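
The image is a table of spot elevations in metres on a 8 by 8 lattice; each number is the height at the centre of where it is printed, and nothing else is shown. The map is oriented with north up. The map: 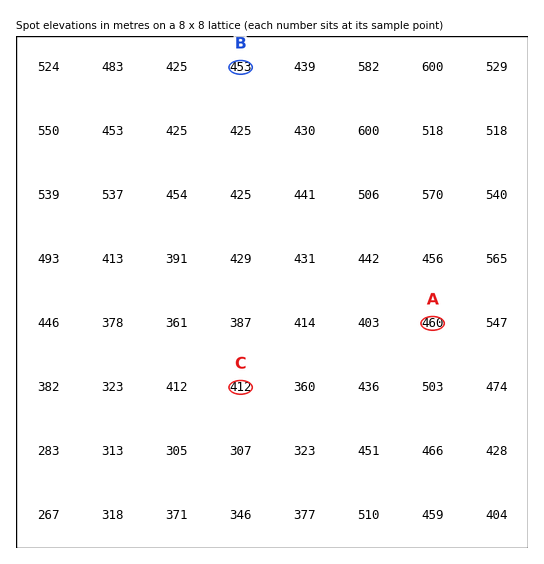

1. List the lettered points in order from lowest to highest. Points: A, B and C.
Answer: C B A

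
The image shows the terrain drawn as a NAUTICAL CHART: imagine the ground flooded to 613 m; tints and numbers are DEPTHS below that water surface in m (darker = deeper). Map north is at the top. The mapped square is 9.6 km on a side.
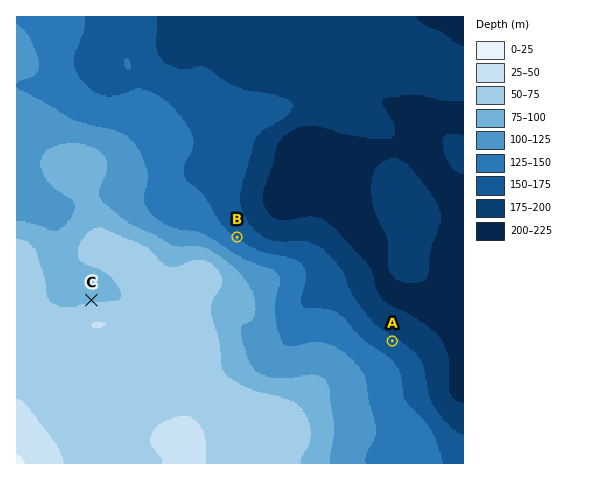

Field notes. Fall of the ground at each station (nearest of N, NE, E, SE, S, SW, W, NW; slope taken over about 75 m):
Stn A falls NE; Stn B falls NE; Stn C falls N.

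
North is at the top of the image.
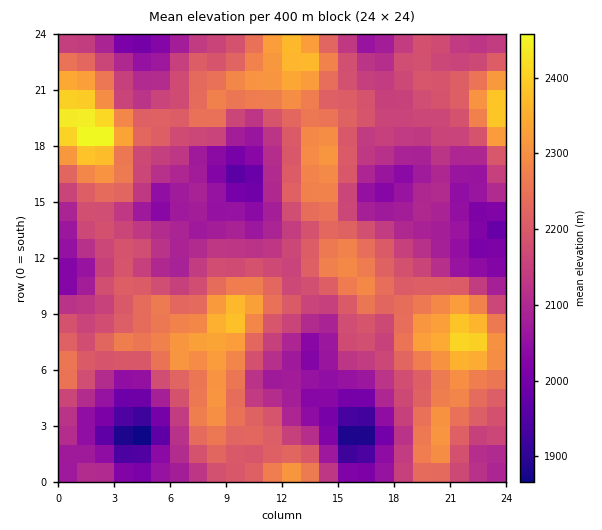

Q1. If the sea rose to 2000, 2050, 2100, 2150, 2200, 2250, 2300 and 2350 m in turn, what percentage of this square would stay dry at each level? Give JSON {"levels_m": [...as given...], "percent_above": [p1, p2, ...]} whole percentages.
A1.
{"levels_m": [2000, 2050, 2100, 2150, 2200, 2250, 2300, 2350], "percent_above": [96, 87, 73, 58, 38, 23, 12, 4]}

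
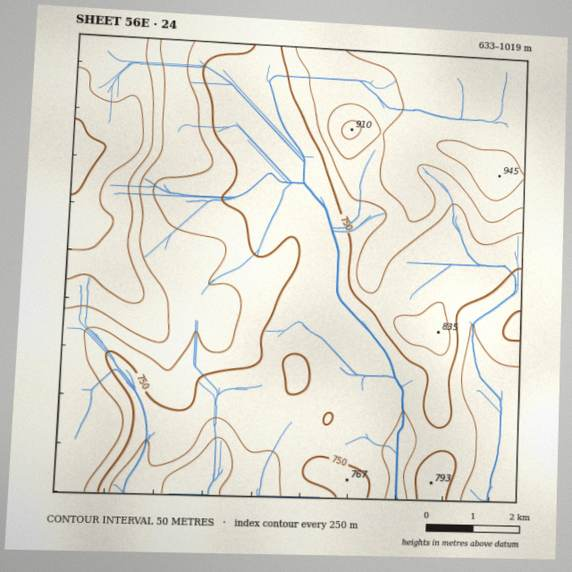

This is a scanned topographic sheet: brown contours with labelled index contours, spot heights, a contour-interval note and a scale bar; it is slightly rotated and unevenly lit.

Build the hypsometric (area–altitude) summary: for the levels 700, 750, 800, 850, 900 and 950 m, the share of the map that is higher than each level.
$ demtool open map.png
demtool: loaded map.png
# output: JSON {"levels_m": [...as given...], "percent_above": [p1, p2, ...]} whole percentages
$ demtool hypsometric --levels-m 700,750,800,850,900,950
{"levels_m": [700, 750, 800, 850, 900, 950], "percent_above": [92, 62, 42, 23, 10, 4]}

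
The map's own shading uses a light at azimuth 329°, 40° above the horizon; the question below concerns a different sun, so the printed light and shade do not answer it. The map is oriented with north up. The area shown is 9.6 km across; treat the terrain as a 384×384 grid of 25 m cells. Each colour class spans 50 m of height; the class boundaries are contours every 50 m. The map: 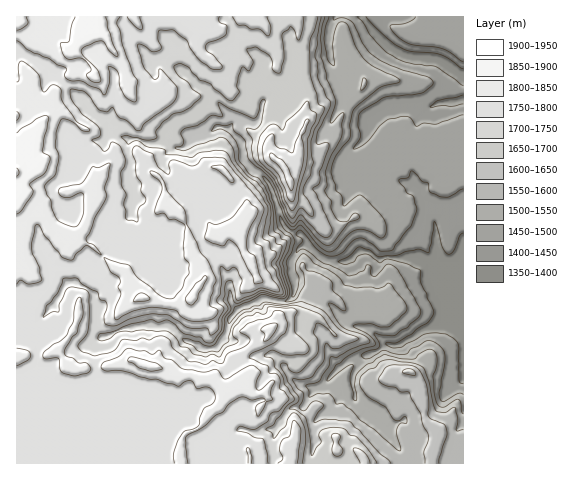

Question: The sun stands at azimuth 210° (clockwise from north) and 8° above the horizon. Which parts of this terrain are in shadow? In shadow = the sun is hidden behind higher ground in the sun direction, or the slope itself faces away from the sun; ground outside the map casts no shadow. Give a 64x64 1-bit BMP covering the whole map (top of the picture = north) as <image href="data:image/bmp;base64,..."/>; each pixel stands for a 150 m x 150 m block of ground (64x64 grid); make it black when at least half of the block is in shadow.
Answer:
<image width="64" height="64" href="data:image/bmp;base64,Qk0+AgAAAAAAAD4AAAAoAAAAQAAAAEAAAAABAAEAAAAAAAACAAATCwAAEwsAAAIAAAAAAAAA////AAAAAAAAAAAAAMA+AAAAAAAAwH4AAAAAAAhC/gAAAAAAaGH8AAAAAAH4Z/wBAAAAAAT//AEAAAAAAP/8GQAAAAAB//wdAAAAAAD38B8AAAAAB//AHwAAAAAH/cA/AAAAAAf9gD8AAAAAD90AfwAAA/z/z2P/AOA//P8P//8B/v/8fgj//+D+//8YGB//4Hj/74DwP/8AC/+GAfPz/wAB/gYB5/D/ACA8B/+P4H8AIAAD/x/APwBgAB///4D/ACAODj//Ae8A4D4GA/+B5gDAfgYH//PwAAD8Dh//8/AAAPgcP//T4BAD8Bw////gAAfAOD///8AAD4Awf/ngAAAYAAB/4AAAAAAAAD/gAAAAAAAAH8AAAAAAAAgfjgAAAAAAAA4eAAAAAAGAPD7gAAAAAwB8f0AAAAADAHz/AMBgAAcA+P8AAACABgH5zgAAAAAMA/neAAAAABzH4U4AAAABH9/jZgAADBs//8dgAAAGG///z3AAAAAf///GcAAAAA4Z/845gABAeAAPzhnAuBD4AAOGPIfzAfAABAJ8A9OD4AAAADwAAQPAABAAPAAAAwAAYAA+AAAGAAPAAD4AAxAI94AAPgf/MBjnAAB+f/5gGewAAH5//AAh4AAAfP/gAAPAAAB8/gAAA4AAAD38AAAHgAAAHfgAAAcgAAAd8QAADiAADB/gAA=="/>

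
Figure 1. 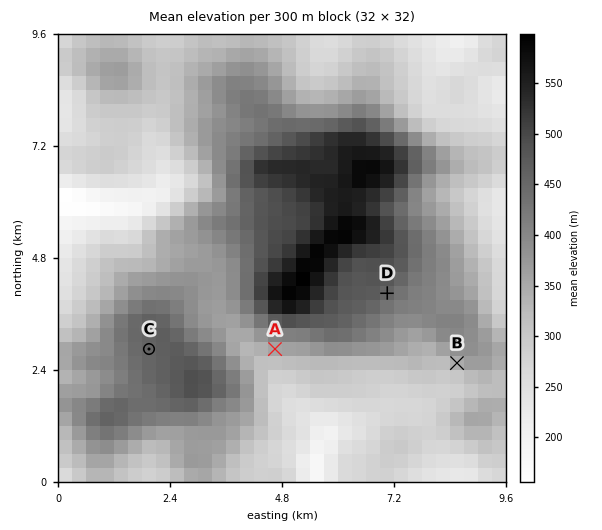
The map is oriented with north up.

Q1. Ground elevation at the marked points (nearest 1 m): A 357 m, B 345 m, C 455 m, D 455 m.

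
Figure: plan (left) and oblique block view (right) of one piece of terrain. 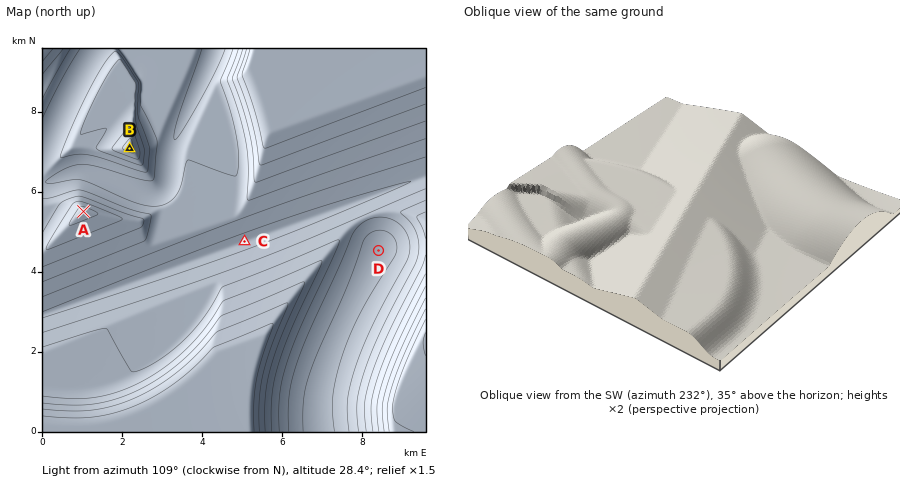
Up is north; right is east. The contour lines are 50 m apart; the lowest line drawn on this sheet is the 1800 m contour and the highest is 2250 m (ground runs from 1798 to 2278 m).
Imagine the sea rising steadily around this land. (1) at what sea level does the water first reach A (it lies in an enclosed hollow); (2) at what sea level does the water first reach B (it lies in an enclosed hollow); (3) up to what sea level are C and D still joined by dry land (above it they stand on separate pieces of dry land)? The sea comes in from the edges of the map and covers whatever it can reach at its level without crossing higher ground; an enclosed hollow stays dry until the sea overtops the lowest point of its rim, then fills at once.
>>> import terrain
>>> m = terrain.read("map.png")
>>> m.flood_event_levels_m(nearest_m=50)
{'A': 2050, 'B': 2150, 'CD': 2200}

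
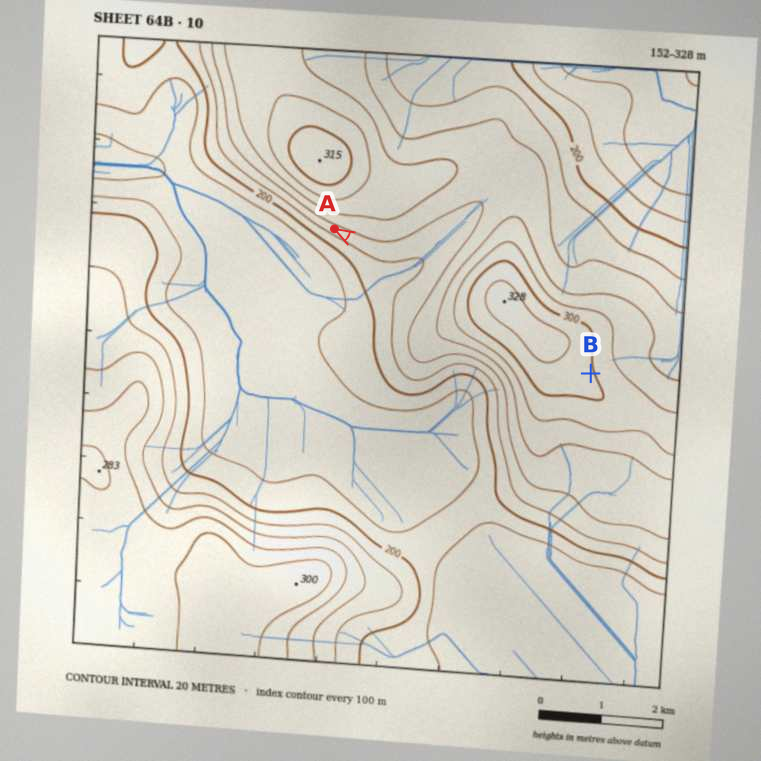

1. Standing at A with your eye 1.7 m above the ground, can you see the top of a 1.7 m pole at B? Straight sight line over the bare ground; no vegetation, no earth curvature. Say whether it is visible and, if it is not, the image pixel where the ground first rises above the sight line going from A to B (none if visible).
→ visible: false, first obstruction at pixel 449 293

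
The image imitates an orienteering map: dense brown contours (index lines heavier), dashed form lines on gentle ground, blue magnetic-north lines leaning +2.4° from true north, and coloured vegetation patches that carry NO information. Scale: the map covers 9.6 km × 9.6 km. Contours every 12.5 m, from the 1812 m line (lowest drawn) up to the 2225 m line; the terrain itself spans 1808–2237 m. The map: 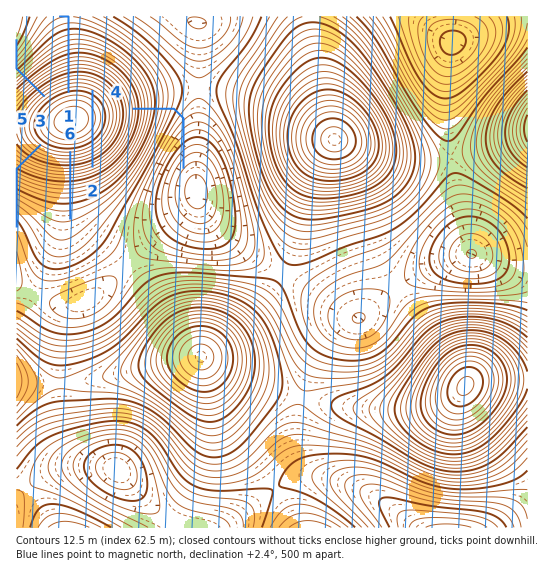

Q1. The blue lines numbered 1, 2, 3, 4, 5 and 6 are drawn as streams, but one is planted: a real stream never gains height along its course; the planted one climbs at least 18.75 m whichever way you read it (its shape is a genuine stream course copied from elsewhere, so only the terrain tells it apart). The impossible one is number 2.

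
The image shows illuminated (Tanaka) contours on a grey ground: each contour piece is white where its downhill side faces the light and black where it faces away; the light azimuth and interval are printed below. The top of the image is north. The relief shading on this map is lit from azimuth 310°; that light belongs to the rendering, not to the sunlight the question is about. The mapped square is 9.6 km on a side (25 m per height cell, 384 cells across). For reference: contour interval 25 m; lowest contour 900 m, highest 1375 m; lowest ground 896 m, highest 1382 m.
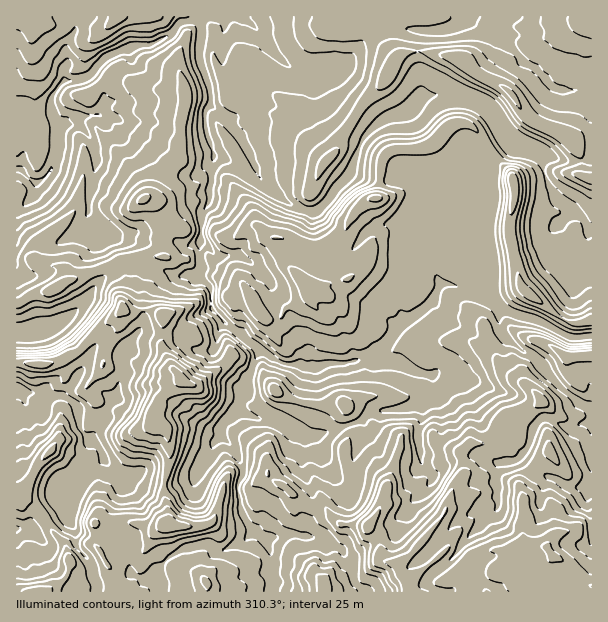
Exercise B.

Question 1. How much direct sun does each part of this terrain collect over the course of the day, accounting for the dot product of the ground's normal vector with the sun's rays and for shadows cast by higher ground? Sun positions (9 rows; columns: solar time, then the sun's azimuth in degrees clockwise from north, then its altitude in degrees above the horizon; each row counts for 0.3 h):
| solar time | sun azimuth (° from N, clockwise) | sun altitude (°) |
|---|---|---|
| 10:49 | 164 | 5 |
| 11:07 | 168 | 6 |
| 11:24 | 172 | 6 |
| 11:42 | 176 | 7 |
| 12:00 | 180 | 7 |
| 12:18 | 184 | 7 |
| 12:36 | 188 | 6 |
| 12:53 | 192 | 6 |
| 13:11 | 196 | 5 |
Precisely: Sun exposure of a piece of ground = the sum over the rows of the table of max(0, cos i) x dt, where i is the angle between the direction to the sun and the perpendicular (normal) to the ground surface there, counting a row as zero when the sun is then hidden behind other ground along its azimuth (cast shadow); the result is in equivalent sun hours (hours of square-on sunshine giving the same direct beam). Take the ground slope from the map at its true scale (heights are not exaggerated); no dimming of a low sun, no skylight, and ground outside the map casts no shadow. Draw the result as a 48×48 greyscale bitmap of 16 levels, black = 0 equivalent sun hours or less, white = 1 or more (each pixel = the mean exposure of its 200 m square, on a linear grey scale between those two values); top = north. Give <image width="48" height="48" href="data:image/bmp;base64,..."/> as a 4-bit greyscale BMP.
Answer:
<image width="48" height="48" href="data:image/bmp;base64,Qk32BAAAAAAAAHYAAAAoAAAAMAAAADAAAAABAAQAAAAAAIAEAAATCwAAEwsAABAAAAAAAAAAAAAAABEREQAiIiIAMzMzAERERABVVVUAZmZmAHd3dwCIiIgAmZmZAKqqqgC7u7sAzMzMAN3d3QDu7u4A////AAAUZUVEREVWQzRENmQyR4pUKGM0ZmZVVAAAVTdUVFVBJEQ0UkESTNcjUUVFVERVQAABUXU1dkIQASI0QgABRXRURgRTRlRlEAABBIJEWZYgIgETIQAUgwAVQ0ATNGYwEQAjACRWau/+uFJEIhBqqSABYzEAAAAWdGVQAmVmQ3ZnpTV4mFiXRUAAFyEAAUAAEqggAAEAAAAAFTiHd3YQAGUAA3QQASAAAFQBEQAAAAAAFld3iDIAADQgADRRAzEQAEVDQgAAAAAABEZ5YRAAACQQACQyIwAAACaGUwAAASAAAUFjABATIQEgABVDIAETIxPLZBA1RFQAABIhAAE0IQJBEQABEASFEQBaYiSsy4hBABMRARJEIQJSREVXYgNREgAEdEis3IZjEDEAASISIRIyUQE0ZDEhExAAA2ITaGRWIBAAFFZAEhESEAABRVEAESEAE2QQJCOblAACV3iKYQAAAAABJXYkRDMQJ5YQAVmcyUNaqGVlVkAAAAAAAChyFSQ0aVVDMWvsdUJ6QAAAEiECEAAAAWIBmtyocXlSI1ZCSIQwAAAAAAARERADVRAHdf/8lUhVEkIAKbYAAAAAAAEjRERWMQAodxACeUNDIAAAAmQARVZDIjZkVmd1EAKIeAAABGR0QwAAAAFXV4d3iFNVZmZDAXpQAAAAAEaYMyABAAfHd4mHZmQ0IiJCFRAAASAAAASKh4MAAGuWeaqHVEZCM0UxEAABBGAAAAAzQhNTGZgyV4V2VVV2NEMQJXlQACe7UQAAAAABJWQiNmZVdlVVZCADjLQAAAAUmCAAAAAAMUETZ0NIl2VUVDREVhAAACIQAlMAAAAAIQA3ggESaGVVVlRERBAAEUQgAAERIhEiIAJnMTVSJVRDREREVBASMwAAAAAAABEBWXiXZVVmI1RERERFZBEjQxEyEAAAE0aEhXdlMQAmUUVERERFYyIzRAADUiNYZmQhABQQAAAVh0RERERENUM0NAAANTaKuFISAAAAAAABebhUREREJ2RERiAAAyISd1M0ARAAACAAKKhlRERENXVEaCAAEyIgAAJEIxAAAVUAAAAkREREVVVIvQMAEzEhABMxIQAAAjdAAAE0REREMiN6p2ZBIiIhADV0EAAAIzWCACRmZURGIAEQAHRTMjQhATQzRCAjRDFFACaJqFVlAAJGY1VDQUMSIkQyVBVUQyEUIAABOHZhACrrVEVEEVEhIjRDYlVEQyETUQAAAogwAqxhAkU3diNFZURkJGVUMzIRVRAAABEBOoEAAmZYqpZEQ0RnSGREQyIhOHMQAAAEqSAAEneTM1d2ZVRDVDREIiIhFalTIAF+0wESM3iGAAVEIjQRZERDIjMhEll1VWzXEBJGZnh3VyExJEMTZEQyJFRDIiWHnNogABRlZnd4mbIAERIkQ0MiZnh3UyJ6qFIQAVdnd3d5iM+EIAFDMjMlZnmqhCABAAAAA1Znd3Z5g1re60A0MiE1VWeHZSAAAAABNVRWZ0REVCOrmKUTAQNlREQyNnVEMQAkQzRVVA=="/>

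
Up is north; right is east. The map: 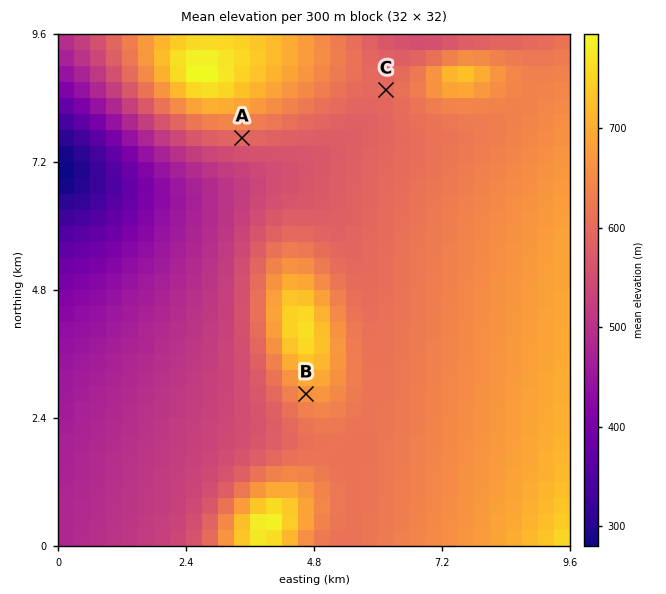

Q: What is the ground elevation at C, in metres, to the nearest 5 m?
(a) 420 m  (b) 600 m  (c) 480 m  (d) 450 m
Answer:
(b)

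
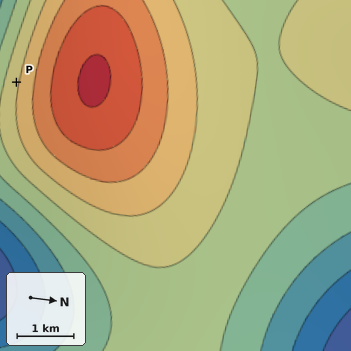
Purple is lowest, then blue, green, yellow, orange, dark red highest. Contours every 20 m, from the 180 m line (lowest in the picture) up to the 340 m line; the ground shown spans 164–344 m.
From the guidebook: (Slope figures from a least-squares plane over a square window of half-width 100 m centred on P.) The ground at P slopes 4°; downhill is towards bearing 184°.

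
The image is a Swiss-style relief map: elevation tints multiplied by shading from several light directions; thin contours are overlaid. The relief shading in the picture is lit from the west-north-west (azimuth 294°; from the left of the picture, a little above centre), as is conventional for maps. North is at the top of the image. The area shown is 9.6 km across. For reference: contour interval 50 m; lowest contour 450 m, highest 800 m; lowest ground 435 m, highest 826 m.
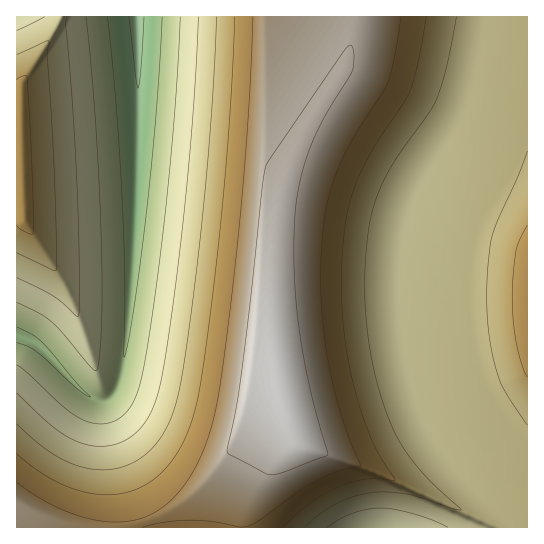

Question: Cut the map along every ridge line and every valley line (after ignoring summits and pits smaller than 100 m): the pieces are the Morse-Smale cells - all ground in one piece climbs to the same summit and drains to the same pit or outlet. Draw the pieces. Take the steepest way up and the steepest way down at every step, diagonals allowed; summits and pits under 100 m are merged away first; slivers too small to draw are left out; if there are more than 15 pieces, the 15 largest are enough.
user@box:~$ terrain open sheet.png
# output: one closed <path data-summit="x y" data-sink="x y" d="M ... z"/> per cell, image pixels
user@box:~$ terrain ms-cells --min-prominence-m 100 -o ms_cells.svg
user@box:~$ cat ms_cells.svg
<path data-summit="281 390" data-sink="373 527" d="M527 16l-171 1-11 50-28 43-21 41-17 55-7 49-1 64 5 51 8 33-23 14-13 12-29 41-26 26-18 12-21 11-25 6-3 3 402-1z"/><path data-summit="281 390" data-sink="137 17" d="M355 16l-218 1-1 193-7 107-6 52-8 24-8 7-12 0-9-5-48-50-11-6-11-4 1 193 108 0 29-9 21-11 26-19 23-26 24-34 13-12 23-14-8-33-5-51 1-64 7-49 17-55 21-41 28-43 8-32z"/><path data-summit="23 178" data-sink="137 17" d="M137 16l-121 1 0 317 22 11 48 50 15 6 6-1 10-13 6-18 6-52 8-144z"/>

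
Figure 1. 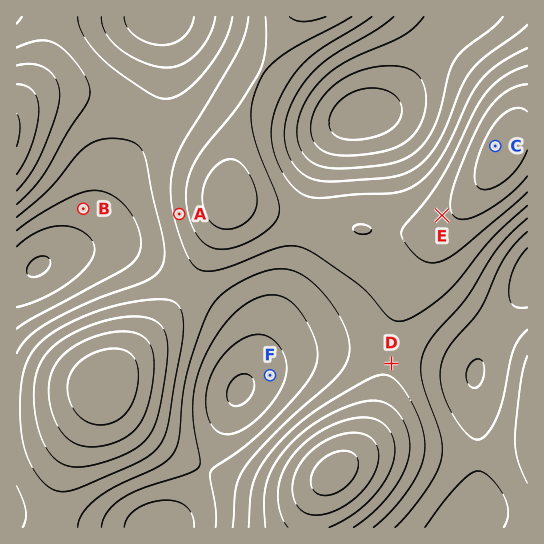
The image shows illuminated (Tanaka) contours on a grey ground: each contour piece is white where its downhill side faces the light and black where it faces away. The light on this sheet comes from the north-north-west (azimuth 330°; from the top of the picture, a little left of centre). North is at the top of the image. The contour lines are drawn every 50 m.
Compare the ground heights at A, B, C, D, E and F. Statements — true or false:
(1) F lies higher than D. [false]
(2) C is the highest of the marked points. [true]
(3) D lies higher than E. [false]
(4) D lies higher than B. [true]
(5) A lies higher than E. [false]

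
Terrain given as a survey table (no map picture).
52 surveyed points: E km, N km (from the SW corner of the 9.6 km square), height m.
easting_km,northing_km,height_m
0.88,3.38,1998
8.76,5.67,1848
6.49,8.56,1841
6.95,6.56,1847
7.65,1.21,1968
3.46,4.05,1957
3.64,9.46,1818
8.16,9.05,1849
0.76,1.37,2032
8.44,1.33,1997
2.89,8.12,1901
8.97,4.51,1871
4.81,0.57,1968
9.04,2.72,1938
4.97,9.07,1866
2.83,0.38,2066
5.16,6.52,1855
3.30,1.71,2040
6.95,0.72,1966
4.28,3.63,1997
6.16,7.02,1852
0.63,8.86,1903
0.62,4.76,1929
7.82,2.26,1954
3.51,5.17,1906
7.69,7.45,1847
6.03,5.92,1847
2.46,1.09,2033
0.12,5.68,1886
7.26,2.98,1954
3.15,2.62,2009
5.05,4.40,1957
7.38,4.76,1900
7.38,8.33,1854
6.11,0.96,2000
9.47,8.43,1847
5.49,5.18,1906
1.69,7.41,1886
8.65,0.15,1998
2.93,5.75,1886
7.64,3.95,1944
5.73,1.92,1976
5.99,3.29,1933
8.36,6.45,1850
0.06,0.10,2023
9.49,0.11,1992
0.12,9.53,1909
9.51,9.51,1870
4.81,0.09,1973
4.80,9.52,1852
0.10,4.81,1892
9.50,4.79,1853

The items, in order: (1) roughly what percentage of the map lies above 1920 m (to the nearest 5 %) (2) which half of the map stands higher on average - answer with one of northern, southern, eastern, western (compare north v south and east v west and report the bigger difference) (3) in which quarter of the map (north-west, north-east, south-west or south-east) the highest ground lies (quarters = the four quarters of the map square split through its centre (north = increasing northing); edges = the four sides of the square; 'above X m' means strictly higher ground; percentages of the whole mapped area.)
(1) Ground above 1920 m makes up about 45 % of the sheet.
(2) Taken as a whole, the southern half is higher than the northern.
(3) Look to the south-west quarter for the highest ground.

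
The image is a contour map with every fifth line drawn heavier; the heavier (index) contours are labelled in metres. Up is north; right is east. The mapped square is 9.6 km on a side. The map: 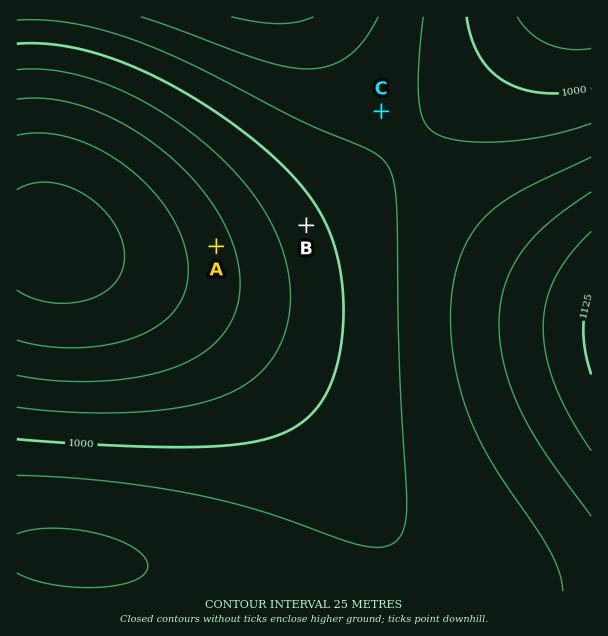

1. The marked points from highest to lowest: C B A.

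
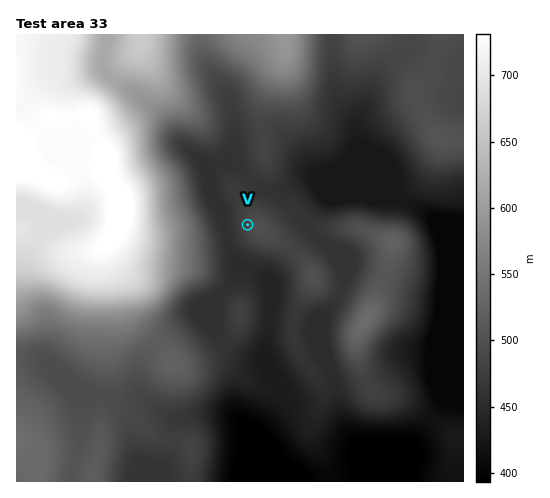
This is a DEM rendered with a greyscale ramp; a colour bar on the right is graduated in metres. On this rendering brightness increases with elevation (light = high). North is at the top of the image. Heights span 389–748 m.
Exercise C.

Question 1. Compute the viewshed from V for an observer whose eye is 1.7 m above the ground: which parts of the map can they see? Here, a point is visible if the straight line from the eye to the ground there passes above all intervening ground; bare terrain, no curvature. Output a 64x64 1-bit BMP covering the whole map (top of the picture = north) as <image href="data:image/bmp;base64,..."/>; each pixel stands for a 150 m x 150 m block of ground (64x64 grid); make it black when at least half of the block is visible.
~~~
<image width="64" height="64" href="data:image/bmp;base64,Qk0+AgAAAAAAAD4AAAAoAAAAQAAAAEAAAAABAAEAAAAAAAACAAATCwAAEwsAAAIAAAAAAAAA////AAAAAAAAAAAgAAAAAAAAAAAAAAAAAAAAAAAAAAAAAAAQAAAAAAAAAHAAAAAAAAAAcAAAAAAAAABwAAAAAAAAACAAAAAAAAAAAAAAAAAAAAAAAAAAAAAAAAAAAAAAAAAAAAAAAAAAAAAAAAAAAAAAAAAQAAAAAAAAAAAAAAAAAAB4AAAAAAAAAPgAAAAAAAAD/AAAAAAAAAP8AAAAAAAAB/wAAAAAAAAP+AAAAAAAAA/4AAAAAAAAA/gAAAAAAAAAOIAAAAAAAAAfwAAAAAAAAB/AAAAAAAAMD8AAAAAAABwHgAAAAAAAPg+AAAAAAAA/PwAAAAAAAH//AAAAAAAAf/4AAAAAAAB//gAAAAAAAH/+AAAAAAAAf/4AAAAAAAB//wAAAAAAAP//wAAAAAAA///AAAAAAAD//4AAAAAAAP//gAAAAAAA//+AAAAAAAB//4AAAAAAAH//gAAAAAAA//iAAAAAAAH/+IAAAAAAA//74AAAAAAD///wAAAAAAP///AAAAAAAf//4AAAAAAB///wAAAAAAH///AAAAAABH///AAAAAAOP///AAAAAAQf//+AAAAAAB///8AAAAAAP///wAAAAAB////AAAAAAf///4AAAAAB////gAAAAAH///8AAAAAAH///gAAAADAP//wAAAAAOAf/+AAAAAA4B//AAAAAA=="/>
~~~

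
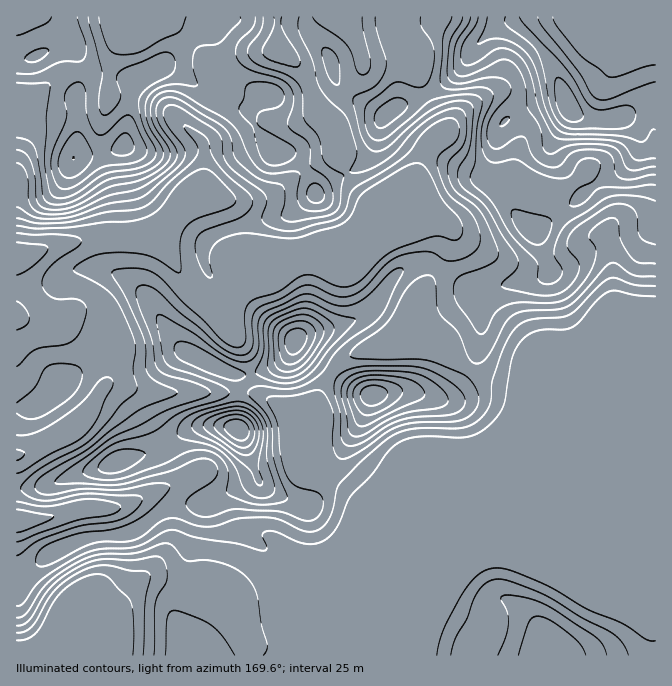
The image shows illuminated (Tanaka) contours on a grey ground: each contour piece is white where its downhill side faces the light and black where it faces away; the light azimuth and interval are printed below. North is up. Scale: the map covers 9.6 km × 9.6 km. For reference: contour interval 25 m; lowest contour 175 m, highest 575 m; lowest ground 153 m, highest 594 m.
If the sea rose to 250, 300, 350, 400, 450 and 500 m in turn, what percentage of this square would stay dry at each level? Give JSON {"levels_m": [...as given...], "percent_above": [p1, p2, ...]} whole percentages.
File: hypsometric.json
{"levels_m": [250, 300, 350, 400, 450, 500], "percent_above": [92, 55, 35, 19, 9, 3]}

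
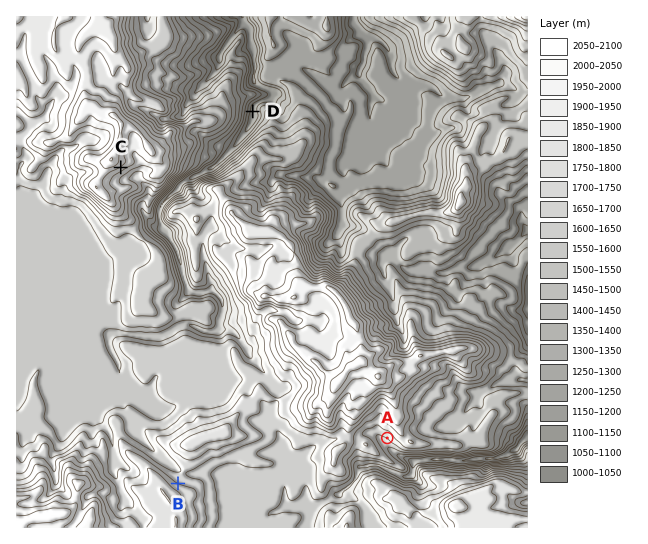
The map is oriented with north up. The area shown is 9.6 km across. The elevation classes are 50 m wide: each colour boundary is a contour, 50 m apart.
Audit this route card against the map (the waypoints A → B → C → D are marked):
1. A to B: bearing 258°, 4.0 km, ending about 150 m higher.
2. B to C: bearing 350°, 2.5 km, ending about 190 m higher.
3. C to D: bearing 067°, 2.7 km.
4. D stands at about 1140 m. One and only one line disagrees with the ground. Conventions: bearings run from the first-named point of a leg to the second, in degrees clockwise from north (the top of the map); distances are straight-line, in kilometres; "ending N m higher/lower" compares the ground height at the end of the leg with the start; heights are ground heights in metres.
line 2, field distance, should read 6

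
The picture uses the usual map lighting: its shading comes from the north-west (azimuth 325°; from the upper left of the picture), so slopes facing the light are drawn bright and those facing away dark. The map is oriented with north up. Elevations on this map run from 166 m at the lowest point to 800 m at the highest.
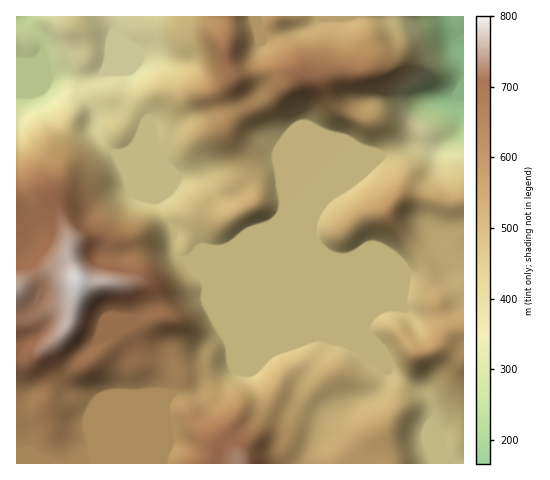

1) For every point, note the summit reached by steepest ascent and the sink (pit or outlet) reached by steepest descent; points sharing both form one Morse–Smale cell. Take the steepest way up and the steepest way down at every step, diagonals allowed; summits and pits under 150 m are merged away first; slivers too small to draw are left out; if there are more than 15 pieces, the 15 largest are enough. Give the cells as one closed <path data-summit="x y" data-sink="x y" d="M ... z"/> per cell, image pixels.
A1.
<path data-summit="78 284" data-sink="24 17" d="M115 16l-99 1 0 190 9 4 8 0 15-5 10 2 12 30-2 18 10 28 63-1 10 8 11 25-35 12 9 19 7 7 22 7 9 8 4 10 2 13 16-3 14-13 22-9-2-25-23-52-1-9 33 33 66 26 4 10 0 11-6 20 6 10 19 18-17 42-2 12 38 1 23-24 12-6 13-23 6-26 15-28 5-4 18-5 9-14-21-69-11-16-28-34 1-6 9-10 3-13-2-14-10-19-83 33-23 22-5 10-7 7-28 11-13 11-15 7-7 2-15 0-7 4-9-8-3-23-14-29-44-45 11-4 8-6 12-27-18-17-3-9 0-18-10-24z"/><path data-summit="307 76" data-sink="24 17" d="M225 16l-110 1 1 33 10 24 0 18 3 9 18 17-12 27-8 6-11 4 44 45 14 29 3 23 9 8 7-4 15 0 22-9 13-11 31-14 7-7 2-7 23-22 82-34-12-25-5-5-34-15-7-10-7-15-7-4-16-2-29 19-19 9-4-2-11-15-7-18-4-21z"/><path data-summit="78 284" data-sink="463 38" d="M56 206l-8 0-15 5-17-3 0 255 146 1 7-23-4-37 8-11 6-2-1-12-2-7-9-10-24-8-7-7-9-19 35-12-7-18-4-7-10-8-63 1-10-28 2-18z"/><path data-summit="307 76" data-sink="463 38" d="M456 16l-229 0 0 43 10 28 8 12 5 5 21-9 29-19 21 4 16 27 34 15 5 5 13 25 34-15 11-8 6-6 9-22 10-10 5-8 0-44-5-4z"/><path data-summit="78 284" data-sink="463 38" d="M463 84l-4 7-10 10-9 22-6 6-11 8-34 15 10 20 2 14-3 13-9 10-1 6 38 48 22 71-9 14-18 5-5 4-15 28-6 26-13 23-12 6-22 24 116-1z"/><path data-summit="239 463" data-sink="24 17" d="M207 282l0 8 23 52 2 25-22 9-14 13-16 3-1 4 6 14 21 24 10 7 25 23 67 0 15-47 5-8-19-18-6-10 6-20-3-19-67-28z"/><path data-summit="239 463" data-sink="463 38" d="M179 392l-6 1-8 11 4 37-6 15 0 7 76 1-5-8-39-33-10-13z"/><path data-summit="78 284" data-sink="463 38" d="M463 16l-6 1 0 9 4 12 3 0z"/>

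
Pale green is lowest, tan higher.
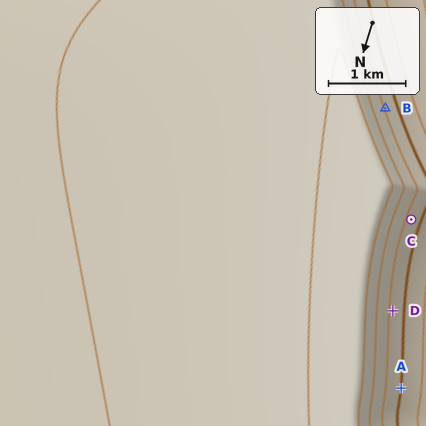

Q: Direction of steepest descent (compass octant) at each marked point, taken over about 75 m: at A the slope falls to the E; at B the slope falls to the NE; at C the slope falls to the E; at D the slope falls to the E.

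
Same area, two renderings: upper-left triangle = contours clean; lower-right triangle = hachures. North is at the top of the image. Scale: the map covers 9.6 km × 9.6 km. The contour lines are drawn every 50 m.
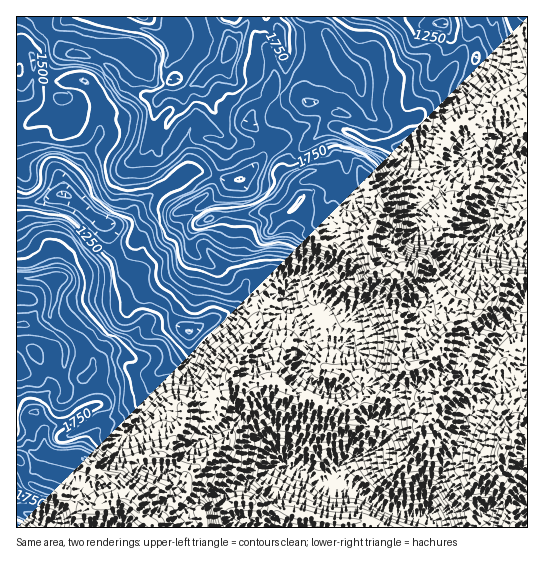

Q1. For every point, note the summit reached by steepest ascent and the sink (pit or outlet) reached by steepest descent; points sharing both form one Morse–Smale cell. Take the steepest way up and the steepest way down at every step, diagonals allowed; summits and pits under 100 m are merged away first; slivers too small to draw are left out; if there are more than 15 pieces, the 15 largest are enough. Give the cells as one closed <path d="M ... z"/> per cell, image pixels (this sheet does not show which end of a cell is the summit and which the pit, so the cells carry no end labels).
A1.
<path d="M273 89l-2 1-2 8-17 16-1 4 0 5 12 12 2 12-6 15-14 15-18 4-24-9-13-1-43 28-22 24-18 0 6 24 10 19 14 7 3 17 26 14 4 7 4-2 17-14 4-10 4-27-8-8 0-16 2-5 5-5 20-9 29 0 22-3 10 5-3 8-21 22 0 8 6 23-5 12 0 5 7 10 0 5-8 12-6 21-17 32 3 4 6 2 30-1 31 17 32 10 16 0 11-10-3-6-7-3-17 0-9-3 7-36-1-10 6 0 6 2 5-14 9-7 9-1 24-11 21-3 11 6 11 10 12-8 9 0 7 6 2 8 6 6 4 1-12 23 0 17 2 2 10-1 12-10 10 13 2 6 12-8 14-5 5-5 0-88-23 1-16 26-12 8-6-12-14-9-30-31-10 0-19 14-9-2-14-6-3-4-5-30 10-15 0-8-17-43-7-7-10-1-10 13-23-1-11 5-4 8-7-10-3-9 11-23 1-15-21-12 0-9 4-12z"/><path d="M275 16l-258 0-1 31 7 0 10 11-1 24 51-2 12 10 9 17-4 26-23 36-12 13-1 12 10 5 20 18 11 6 16 1 4-1 22-24 43-28 13 1 24 9 18-4 14-15 6-15-2-12-12-12 1-9 17-16 2-9 7 4 3-2 4-12 0-26z"/><path d="M527 16l-216 1 2 20 4 10-13 39 1 15-26-6-3 11 1 11 20 10-1 15-9 19-2 8 10 15 4-8 11-5 23 1 10-13 10 1 7 7 11 30 6 10 0 11-10 15 5 30 3 4 14 6 9 2 16-12 12-6 11-19 2-15 6-12-15-16-3 1-8-8-6-3-18 4-16 10-2 4-1-4 23-14 20-6 16-18 12-28 10-9 24-8 21-20 12-5 14 18z"/><path d="M514 91l-12 5-21 20-24 8-12 11-10 26-16 18-20 6-23 14 1 4 2-4 16-10 18-4 6 3 8 8 3-1 13 12 2 4-6 12-2 15-10 19-6 2 6 2 30 31 12 7 8 14 12-8 16-26 23-2 0-167z"/><path d="M233 376l-16 19-10 7 6 16 10 9 14-10 5 0 17 19 10 7 8 14 10 6-13 4-9 6-33 16-7 6 0 4 9 17 20 4 13 8 165-1-1-6-5-6-35-6-36-20-14-4-9-8 17-24 7-16 12-18-1-9-6-13-11 10-16 0-32-10-31-17-30 1z"/><path d="M170 311l-27 13-21 23-15 4-14 11-1 8-9 8 0 11 5 9 1 9-18 13-26 10-1 16 3 6 14 4 18 0 6 3 12 13 16 7 5 0 9-13 7-6 19-5 10 0 4-4 4-9 13-19 1-12 20-9-16-28 0-43-6-2-8-7z"/><path d="M63 193l-24 8-23 1 0 75 2 2 25-2 13 2-5 38 29 26 12 18 3 0 12-10 15-4 21-23 26-12 0-3-7-8-22-11-3-17-14-7-10-19-6-24-13-6-20-18z"/><path d="M413 305l-23 3-24 11-9 1-9 7-5 14-12-2 1 10-7 36 9 3 21 1 7 8 23 0 13-2 20 1 8-5 13 2 1 4-7 16 2 4 15 7 15 1 2-7 12-12 8-13 9-10 0-2-11-16-12 10-10 1-2-2 0-17 12-23-4-1-6-6-2-8-3-3-9-4-16 9-11-10z"/><path d="M269 212l-22 3-29 0-20 9-7 10 0 16 8 8-4 27-4 10-20 18 4 9 4 5 10 4 0 43 17 29 9-6 17-20 9-22 8-12 6-21 8-12 0-5-7-10 0-5 5-12-6-23 0-8 21-22 3-8z"/><path d="M430 391l-4 0-8 5-20-1-13 2-23 0 6 22-12 18-7 16-17 24 9 8 14 4 36 20 18 4 16 0 3-4 5-24 24-35 8-20 0-5-15-1-15-7-2-4 7-19z"/><path d="M23 47l-7 2 0 152 23 0 25-8 1-11 12-13 23-36 4-26-9-17-12-10-50 3 0-25z"/><path d="M206 403l-21 8-2 15-19 28 9 3 11 13 4 21-26 28-10 4 3 5 19 0 19-11 9-1 4 12 60 0-12-8-20-4-6-9-3-12 12-10 28-12 9-6 13-4-10-6-8-14-10-7-17-19-5 0-15 10-9-9z"/><path d="M43 277l-27 1 0 140 10 1 7-7 2 0 10 20 5-5 9-2 12-5 18-13-1-9-5-9 0-11 9-8 1-8-13-19-28-24-1-9 5-31z"/><path d="M49 452l-19 0-9 7-5 0 1 52 30 9 3 8 105-1-31-28 1-9-6-9-22-9-12-13-6-3-18 0z"/><path d="M466 425l-9 25-24 35-5 24-5 5 6 4 4 10 33 0 21-19 22-3-1-12-8-24 0-13 3-7-2-12-6-5-8 2-13-8z"/>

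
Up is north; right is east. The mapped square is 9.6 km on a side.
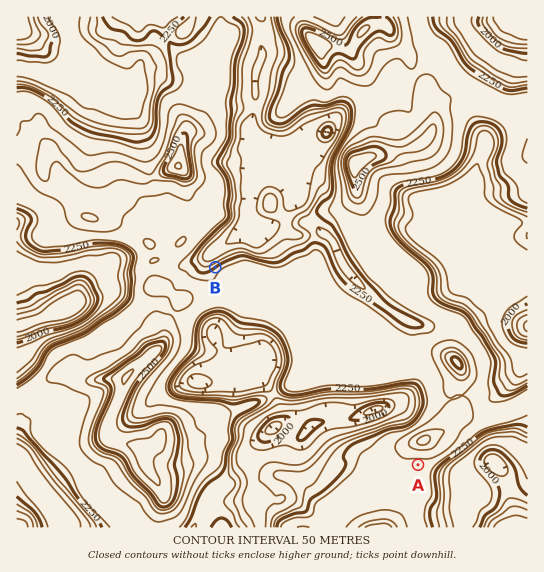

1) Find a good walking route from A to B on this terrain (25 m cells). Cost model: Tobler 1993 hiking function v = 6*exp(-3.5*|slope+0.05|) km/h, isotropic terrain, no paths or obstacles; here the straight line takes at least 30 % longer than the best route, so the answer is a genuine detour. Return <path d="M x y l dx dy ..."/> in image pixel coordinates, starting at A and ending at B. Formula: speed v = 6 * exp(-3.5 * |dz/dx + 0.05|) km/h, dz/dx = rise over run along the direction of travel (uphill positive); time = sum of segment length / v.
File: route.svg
<path d="M418 465l-3-6-8-8-2-5 0-4 1-3 17-17 8-16 0-11-8-16-4-4-53-26-15-15-8-4-17-17-93-47-15 0-3 1"/>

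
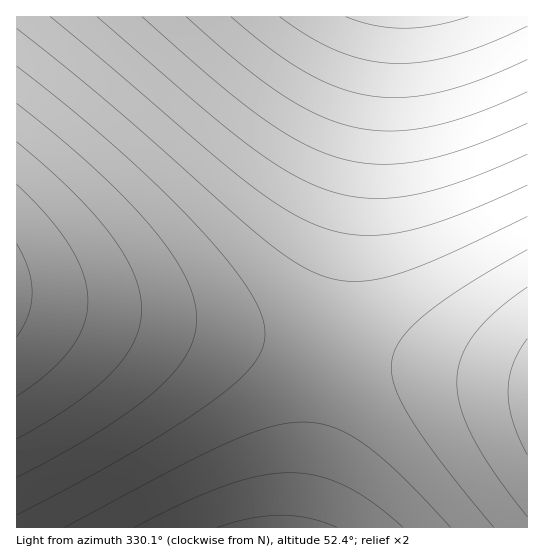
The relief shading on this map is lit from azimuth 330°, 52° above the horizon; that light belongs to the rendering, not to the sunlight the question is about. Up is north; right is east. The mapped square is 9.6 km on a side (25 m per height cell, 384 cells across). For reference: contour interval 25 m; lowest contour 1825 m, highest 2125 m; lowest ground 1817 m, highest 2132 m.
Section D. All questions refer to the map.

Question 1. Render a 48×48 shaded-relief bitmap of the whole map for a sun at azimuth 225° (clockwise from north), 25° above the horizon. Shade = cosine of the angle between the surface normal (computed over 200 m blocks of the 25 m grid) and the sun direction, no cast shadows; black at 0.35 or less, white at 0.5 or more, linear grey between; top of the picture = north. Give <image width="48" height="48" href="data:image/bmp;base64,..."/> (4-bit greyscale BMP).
<image width="48" height="48" href="data:image/bmp;base64,Qk32BAAAAAAAAHYAAAAoAAAAMAAAADAAAAABAAQAAAAAAIAEAAATCwAAEwsAABAAAAAAAAAAAAAAABEREQAiIiIAMzMzAERERABVVVUAZmZmAHd3dwCIiIgAmZmZAKqqqgC7u7sAzMzMAN3d3QDu7u4A////AIiIiIiIiIiImZmZmZmqqqqqq7u7u7u7u4iIiIiIiIiImZmZmZmqqqqqq7u7u7u7u4iIiIiIiIiIiZmZmZmaqqqqqru7u7u7u4iIiIiIiIiIiJmZmZmaqqqqqqu7u7u7u4iIiIiIiIiIiJmZmZmZqqqqqqqru7u7u4iIiIiIiIiIiImZmZmZmqqqqqqqqqqqqoiIiIiIiIiIiIiJmZmZmaqqqqqqqqqqqoiIiIiIiIiIiIiImZmZmZqqqqqqqqqqqoiIiIiIiIiIiIiIiZmZmZmqqqqqqqqqqoiIiIiIiIiIiIiIiImZmZmZqqqqqqqqqoiIiIiIiIiIiIiIiIiJmZmZmZmqqqqqqYiIiIiIiIiIiIiIiIiImZmZmZmZmZmZmYiIiIiIh3d3eIiIiIiIiImZmZmZmZmZmYiIiHd3d3d3d3d3iIiIiIiJmZmZmZmZmYd3d3d3d3d3d3d3d3eIiIiIiIiZmZmZmHd3d3d3d3d3d3d3d3d3iIiIiIiIiIiIiHd3d3d3d3d3d3d3d3d3d3iIiIiIiIiIiHd3d3d3ZmZmZmZmZ3d3d3d3eIiIiIiIiHd3dmZmZmZmZmZmZmZnd3d3d3d3eIiHd2ZmZmZmZmZmZmZmZmZmZnd3d3d3d3d3d2ZmZmZmZmZmZmZmZmZmZmZnd3d3d3d3d2ZmZmZlVVVVVVVVVVZmZmZmZnd3d3d3d2ZmVVVVVVVVVVVVVVVVZmZmZmZnd3d3d1VVVVVVVVVVVVVVVVVVVWZmZmZmZmZmZlVVVVVVVVVVVVVVVVVVVVVmZmZmZmZmZlVVVVVURERERERERFVVVVVVZmZmZmZmZlVVRERERERERERERERVVVVVVWZmZmZmZkREREREREREREREREREVVVVVVZmZmZmZkRERERERERERERERERERVVVVVVmZmZmZkRERERERERERERERERERFVVVVVVZmZmZkREREREREMzMzREREREREVVVVVVVmZmZkREREQzMzMzMzMzRERERERVVVVVVmZmZkREMzMzMzMzMzMzNERERERVVVVVVWZmZkMzMzMzMzMzMzMzM0RERERFVVVVVVZmZjMzMzMzMzMzMzMzMzRERERFVVVVVVZmZjMzMzMzMzMzMzMzMzREREREVVVVVVZmZjMzMzMzMzMzMzMzMzNEREREVVVVVVZmZjMzMzMzMzMzMzMzMzNEREREVVVVVVZmZjMzMzMzMzMzMzMzMzNEREREVVVVVVZmZjMzMzMzMzMzMzMzMzNEREREVVVVVVZmZjMzMzMzMzMzMzMzMzNEREREVVVVVVZmZjMzMzMzMzMzMzMzMzNEREREVVVVVVZmZjMzMzMzMzMzMzMzMzNEREREVVVVVWZmZjMzMzMzMzMzMzMzMzNEREREVVVVVWZmZjMzMzMzMzMzMzMzMzNEREREVVVVVWZmZjMzMzMzMzMzMzMzMzNEREREVVVVVWZmZjMzMzMzMzMzMzMzMzREREREVVVVVWZmZjMzMzMzMzMzMzMzMzREREREVVVVVWZmZg=="/>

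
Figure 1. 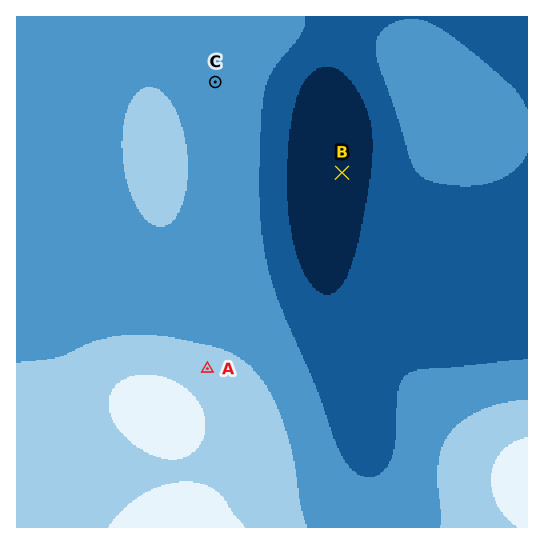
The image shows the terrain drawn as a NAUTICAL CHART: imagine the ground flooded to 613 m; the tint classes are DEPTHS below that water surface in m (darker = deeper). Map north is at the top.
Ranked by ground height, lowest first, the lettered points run B C A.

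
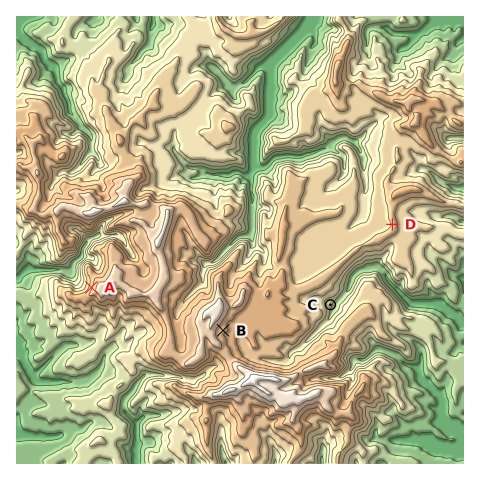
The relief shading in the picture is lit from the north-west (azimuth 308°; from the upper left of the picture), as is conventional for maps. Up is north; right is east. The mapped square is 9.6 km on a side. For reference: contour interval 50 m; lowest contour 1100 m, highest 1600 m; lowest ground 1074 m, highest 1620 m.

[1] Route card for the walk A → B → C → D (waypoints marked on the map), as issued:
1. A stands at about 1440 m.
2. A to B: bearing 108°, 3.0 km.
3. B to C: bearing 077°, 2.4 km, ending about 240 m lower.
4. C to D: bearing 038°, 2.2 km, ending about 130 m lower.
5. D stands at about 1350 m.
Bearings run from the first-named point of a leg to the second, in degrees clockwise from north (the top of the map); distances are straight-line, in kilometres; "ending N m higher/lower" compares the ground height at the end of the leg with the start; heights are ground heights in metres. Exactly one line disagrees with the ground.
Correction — Line 4: it should read "ending about 130 m higher".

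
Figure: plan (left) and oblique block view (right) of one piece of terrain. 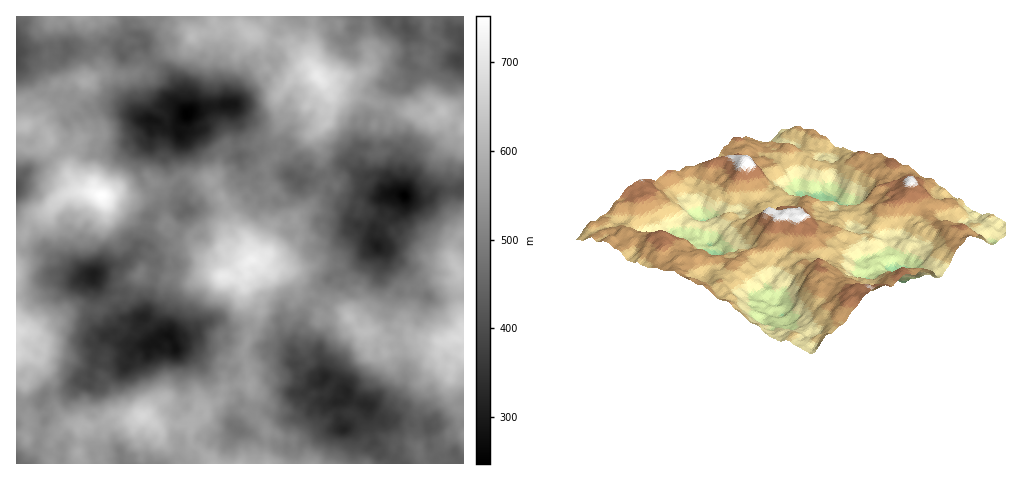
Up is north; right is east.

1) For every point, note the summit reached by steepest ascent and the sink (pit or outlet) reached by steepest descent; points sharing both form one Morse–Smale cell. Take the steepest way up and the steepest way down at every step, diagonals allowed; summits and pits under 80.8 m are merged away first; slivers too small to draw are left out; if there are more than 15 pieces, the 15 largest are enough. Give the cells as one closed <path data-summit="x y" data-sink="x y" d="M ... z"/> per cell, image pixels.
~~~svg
<path data-summit="458 339" data-sink="404 195" d="M463 188l-4 2-20 0-12 9-4 1-12-1-13-6-10 3-4 6-2 14-10 18 4 12-19 18-14 9-10 2-11 13-4 10 24 12 18 21 7 2 3 17 2 3 6 1 14-2 19-12 8 2 8-3 15 3-4 13 6 9 8 4-2 7 0 18 5 12 5 4 4 0z"/><path data-summit="102 195" data-sink="187 115" d="M124 16l-38 1 5 5 1 13 10 17-1 19-16 11-5 12-7 9 9 10 6 12-1 8-9 8 0 4 3 3 15 0-2 42 7 6 38 0 7-4 7-9 15 1 11-7 2-2-4-7 0-11 4-14-2-17 7-10 6 13 11 0 19 19 10 2 7 4-2-4 0-28-4-17-26 2-20 6-10-11 1-12-7-15-20-14-5-12-2-10-3-3-9-1-4-3z"/><path data-summit="318 76" data-sink="187 115" d="M185 16l-60 0-1 3 5 14 12 3 3 3 2 10 5 12 20 14 7 15-1 12 10 11 20-6 25-2 5 17 0 28 2 6 14-2 6-5 20 0 1-10-3-7 4-8 13-17 13-1 15-22 0-3-7-11-4-4-6 1-17 15-4 0-18-15-4-10 0-12-7-10-5 0-9-10-11 0-10 5-4-5-6 7-17 4-8-12z"/><path data-summit="458 339" data-sink="347 391" d="M320 298l-4 4-5 1-6 8-3 14-8 15-2 10 3 15 5 0 19 16 3 0 4-3 10 3 11 10 0 6 3 3 19 6 1 5 11 9 21 0 9 4 15 0 2 4 9-2 18 2 9-4 0-14-9-5-5-12 0-18 2-7-8-4-6-9 4-13-15-3-8 3-8-2-19 12-14 2-6-1-2-3-3-17-7-2-18-21z"/><path data-summit="251 259" data-sink="404 195" d="M336 172l-17 4-6 4-12 2-10 15-6 6-9-3-12 2-1-4-8 2-10-8-19 14 8 22 15 16 3 15 17 11 9-2 8 2 6 7 8 14 11 3 7 4 4-10 11-13 10-2 14-9 19-18-4-9 1-6-20-9-2-2 1-11-8-4-15-15 1-10z"/><path data-summit="102 195" data-sink="347 391" d="M298 364l-2 3 6 9 7 2 9 5-6 2-7 7 1 3 9 6 7 1-6 1-8 10-13 4-10 0-23-9-12 0-9-4-7 7-2 12 5 7 14 4 13 9 10 0 5 3 15 3 26-18 27-2 7 8 2 27 108-1-1-39-8 4-8-2-19 2-2-4-15 0-9-4-21 0-11-9-1-5-19-6-3-3 0-6-11-10-7-3-10 3z"/><path data-summit="102 195" data-sink="94 274" d="M82 191l-18 3-17 17-13 7-10 16-8 1 0 10 8 5 22 3 20 17 10 6 16-1 3 10-2 24 5 1 19-12 4-12 8-6 10-5 10-12 1-3-4-2-14-2 6-11 5-1 9 3 15-3 8-7-7-6-4-7-4 2-23-5-25-14-10-11z"/><path data-summit="143 416" data-sink="404 195" d="M52 393l-6 1-4 6 0 4 4 6 0 7-8 31 21 8 3 3 0 5 150-1-13-15 4-13-6-6-6-3 0-5 12-4 3-3 0-4-14-10-6 0-10 4-14-4-19 16-14 2-6-3-10-1-15 10-8 3-8-3-4 4-15-11-10-15z"/><path data-summit="143 416" data-sink="169 336" d="M154 343l-16 4-6 7-5 12-24 15-6 0-6-5-2 9-11-4-12 9-13 3 0 9 10 15 17 11 2-4 8 3 8-3 15-10 10 1 6 3 14-2 19-16 12 4 12-4 6 0 14 9 14-10 5-14 0-10 3-6-1-2-24-5-17-12-10-2-2-2-13 1z"/><path data-summit="251 259" data-sink="347 391" d="M253 260l-6 3 0 11-6 5 1 5 18 17-1 20-10 11 0 5-5 12 7 36-13-1-5 2 8 13 0 5 3 2 6 2 12 0 23 9 10 0 13-4 8-10 6-1-7-1-9-6 1-5 6-5 5-2-18-9-6-13-2-11 0-7 10-18 3-14 6-8 5-1 2-3-7-5-11-3-8-14-6-7-5-2-12 2z"/><path data-summit="251 259" data-sink="169 336" d="M192 246l-27 3-14 9 3 4 6-2 12 0 4 4-7 5 3 3 0 9-3 7-1 12-11 18 0 5 7 11 5 2 3 3 5 0-5 1 4 8 14 4 13 10 26 6 5-7 10-6 5-23 10-11 1-20-18-17 0-7-20-1-9-15-11-5z"/><path data-summit="318 76" data-sink="459 60" d="M389 16l-76 0-3 47 7 13 11 11 13 7 19 2 18 9 10 0 2-13 6-10 14-6 3-5 0-4-5-5 0-31-2-3-11 0-6-6z"/><path data-summit="318 76" data-sink="404 195" d="M322 81l-11 21-4 4-13 1-5 9-6 4-6 12 3 18 7 3 3 22 10 7 13-2 6-4 17-4 8-7 5 1 3-9 8-10 8 0 10 3 7-4-5-8 1-19 6-6 1-8-10 0-23-10-14-1-13-7z"/><path data-summit="102 195" data-sink="17 56" d="M85 16l-15 0-8 6-10-6-36 1 1 110 11-3 4-13 6-7 4-13 7 0 7-7 11 1 7-5 14 1 13-10 1-19-10-17-1-13z"/><path data-summit="442 111" data-sink="404 195" d="M392 105l-4 0-1 8-6 6-1 19 5 8 5 0 6 7-1 13-5 9 6 15 11 8 16 2 4-1 12-9 20 0 4-2 1-64-4-4-9-2-9-6-9 7-5 0-10-9-14 2z"/>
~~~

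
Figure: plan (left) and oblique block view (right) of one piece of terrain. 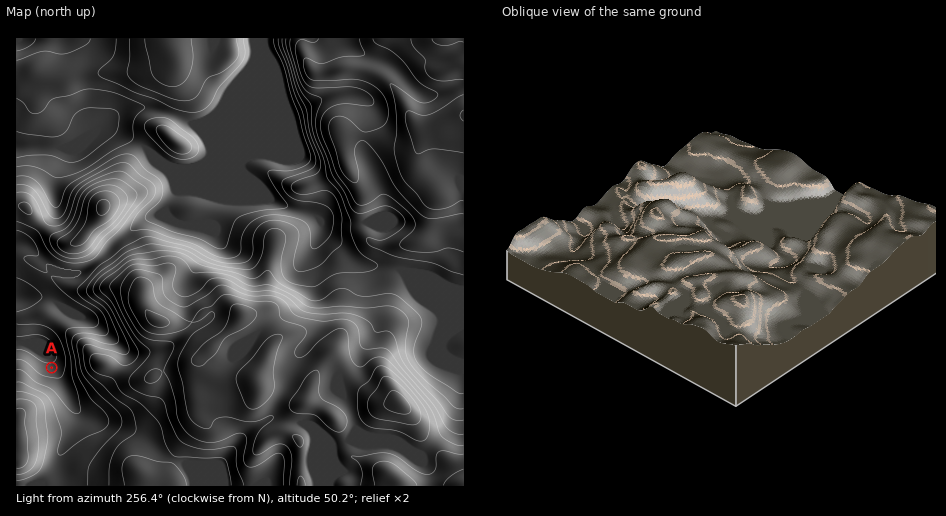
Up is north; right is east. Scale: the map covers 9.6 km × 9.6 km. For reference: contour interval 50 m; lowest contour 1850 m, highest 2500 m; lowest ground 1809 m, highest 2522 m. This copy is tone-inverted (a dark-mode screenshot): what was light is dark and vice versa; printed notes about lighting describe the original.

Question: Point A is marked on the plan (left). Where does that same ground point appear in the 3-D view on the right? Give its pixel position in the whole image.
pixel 580 237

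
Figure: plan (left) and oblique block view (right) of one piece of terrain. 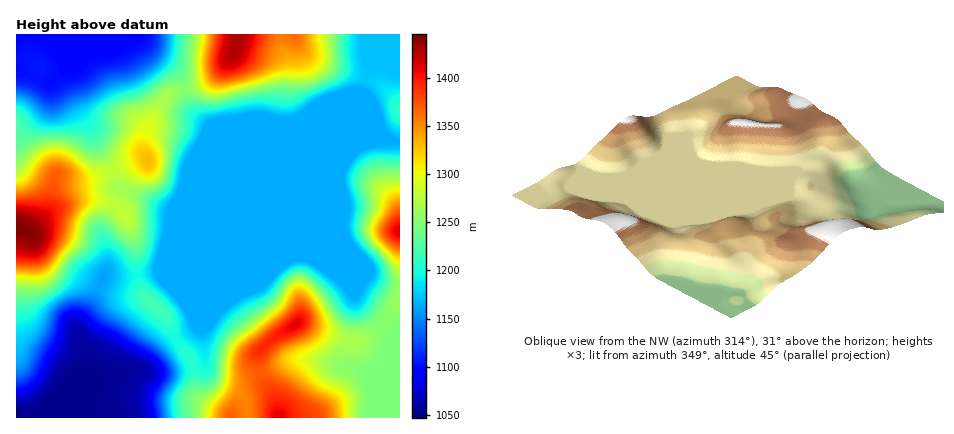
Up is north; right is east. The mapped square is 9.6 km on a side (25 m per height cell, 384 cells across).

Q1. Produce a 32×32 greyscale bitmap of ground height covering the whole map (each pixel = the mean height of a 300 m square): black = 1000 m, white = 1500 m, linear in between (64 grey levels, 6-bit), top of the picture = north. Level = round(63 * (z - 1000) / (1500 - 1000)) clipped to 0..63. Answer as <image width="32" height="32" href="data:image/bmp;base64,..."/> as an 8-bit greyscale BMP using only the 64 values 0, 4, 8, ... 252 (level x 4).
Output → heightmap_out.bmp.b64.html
<image width="32" height="32" href="data:image/bmp;base64,Qk02CAAAAAAAADYEAAAoAAAAIAAAACAAAAABAAgAAAAAAAAEAAATCwAAEwsAAAABAAAAAAAAAAAAAAEBAQACAgIAAwMDAAQEBAAFBQUABgYGAAcHBwAICAgACQkJAAoKCgALCwsADAwMAA0NDQAODg4ADw8PABAQEAAREREAEhISABMTEwAUFBQAFRUVABYWFgAXFxcAGBgYABkZGQAaGhoAGxsbABwcHAAdHR0AHh4eAB8fHwAgICAAISEhACIiIgAjIyMAJCQkACUlJQAmJiYAJycnACgoKAApKSkAKioqACsrKwAsLCwALS0tAC4uLgAvLy8AMDAwADExMQAyMjIAMzMzADQ0NAA1NTUANjY2ADc3NwA4ODgAOTk5ADo6OgA7OzsAPDw8AD09PQA+Pj4APz8/AEBAQABBQUEAQkJCAENDQwBEREQARUVFAEZGRgBHR0cASEhIAElJSQBKSkoAS0tLAExMTABNTU0ATk5OAE9PTwBQUFAAUVFRAFJSUgBTU1MAVFRUAFVVVQBWVlYAV1dXAFhYWABZWVkAWlpaAFtbWwBcXFwAXV1dAF5eXgBfX18AYGBgAGFhYQBiYmIAY2NjAGRkZABlZWUAZmZmAGdnZwBoaGgAaWlpAGpqagBra2sAbGxsAG1tbQBubm4Ab29vAHBwcABxcXEAcnJyAHNzcwB0dHQAdXV1AHZ2dgB3d3cAeHh4AHl5eQB6enoAe3t7AHx8fAB9fX0Afn5+AH9/fwCAgIAAgYGBAIKCggCDg4MAhISEAIWFhQCGhoYAh4eHAIiIiACJiYkAioqKAIuLiwCMjIwAjY2NAI6OjgCPj48AkJCQAJGRkQCSkpIAk5OTAJSUlACVlZUAlpaWAJeXlwCYmJgAmZmZAJqamgCbm5sAnJycAJ2dnQCenp4An5+fAKCgoAChoaEAoqKiAKOjowCkpKQApaWlAKampgCnp6cAqKioAKmpqQCqqqoAq6urAKysrACtra0Arq6uAK+vrwCwsLAAsbGxALKysgCzs7MAtLS0ALW1tQC2trYAt7e3ALi4uAC5ubkAurq6ALu7uwC8vLwAvb29AL6+vgC/v78AwMDAAMHBwQDCwsIAw8PDAMTExADFxcUAxsbGAMfHxwDIyMgAycnJAMrKygDLy8sAzMzMAM3NzQDOzs4Az8/PANDQ0ADR0dEA0tLSANPT0wDU1NQA1dXVANbW1gDX19cA2NjYANnZ2QDa2toA29vbANzc3ADd3d0A3t7eAN/f3wDg4OAA4eHhAOLi4gDj4+MA5OTkAOXl5QDm5uYA5+fnAOjo6ADp6ekA6urqAOvr6wDs7OwA7e3tAO7u7gDv7+8A8PDwAPHx8QDy8vIA8/PzAPT09AD19fUA9vb2APf39wD4+PgA+fn5APr6+gD7+/sA/Pz8AP39/QD+/v4A////ABwcHBwcHBwcHBwkNFBseIigtLS0wMzMxMC8sJiEfHx8JCAcHBwcHBwcICQ0UGx4hJSstLTAyMTAuLCklIR8fHw0KCAcHBwcHBwcJDBEYHR4gJywuLzAvLSonJSMhHx8fEQ4KBwcHBwcHBwgJDhUaGhwlLC4vLiwqJyQiISAfHx8UEAwIBwcHBwcHCAoPFhoZGyQsLy8sKSclIiEgIB8fHxUSDgoIBwcICAoLDxQYGRgaIiswMS4qKCYjIiEhIB8fFhQQDAkICAkLDhEUGBkXFhgeJSswMTAtKiYjIiIhHx8YFhMNCQkLDQ8TFhgaGRYVFhofIyovMzMvKSQhICAgHxkYFQ8LCw4SFBYZGhsYFRUVFxodIiguMi8oIRwbHSAgHBsYFBAQEhQXGRsbGhYVFRUVFhkbISguLCQdGBcaHiAfHx4aFhQUFRcZGxoWFRUVFRUVFRYbIykmHxkVFRgcICQlIx4ZFxUVFhgZFhUVFRUVFRUVFRYdIh8ZFRUVFRofLS0qIxwYFhUWGRkWFRUVFRUVFRUVFRYZFxUVFRUVGiIzMzEpIRwZFxgbGxYVFRUVFRUVFRUVFRUVFRUVFRcgKDY3NC4nIBsZGx4dGBUVFRUVFRUVFRUVFRUVFRUXHygvODc1MSojHRwfIR4ZFRUVFRUVFRUVFRUVFRUVFRskLTM3NjUyLCUgHyIjHxkVFRUVFRUVFRUVFRUVFRUVGiIqMTQzMzIuKSQjIyIfGRUVFRUVFRUVFRUVFRUVFRUZICcsLjAwMC0qJiMiIR8cGBUVFRUVFRUVFRUVFRUVFRogJSgoLC4uLCkmIyIiIyIdFhUVFRUVFRUVFRUVFRUWHCAjJCQoLS4sKCUjIyUnJyAXFRUVFRUVFRUVFRUVFRYaHh8gISUpKygkISIjJikoIRkVFRUVFRUVFRUVFRUVFRcaGxseISMkIh8eHyMmKCchGxYVFRUVFRUVFRUVFRUVFRUWFhwcHR0dGxsdISQmJSEdGRUVFRUVFRUVFRUVFRUVFRUVGxkXFxgZGhwgIyQkIh4aFhUVFRUVFRUVFRUVFRUVFRgaFhMTFRcZHB8iIyMhHhsZGBcWFhUWFxYVFRUVFRUWGRUSDxASExUYGx0fISEfHh8gHhwaGhobGhcVFRUVFRYZEA4NDQ4PERQWFxodICAgJCgoJSIgHx8fHRoXFhUWFxcNDQ0NDQ0OEBESFBgcHiAnLjAvLCkmJSUkIR0ZFxYWFg0NDQ0MDQ0NDg8QExccICgwNDQxLisqKSglIBoXFhYWDQ0NDAwMDAwNDQ4QFBsgJzA1NjMvLCssKiYgGhYWFhYMDQwMDAwMDAwMDQ4TGh8mLjQ2NDAtLS0qJSAaFhYWFg="/>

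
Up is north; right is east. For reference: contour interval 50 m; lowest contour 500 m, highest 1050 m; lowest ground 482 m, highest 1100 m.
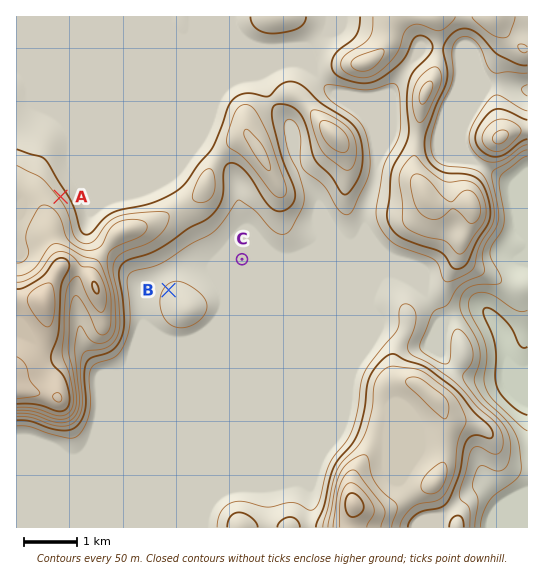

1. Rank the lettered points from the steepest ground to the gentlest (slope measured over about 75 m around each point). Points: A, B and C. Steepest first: A B C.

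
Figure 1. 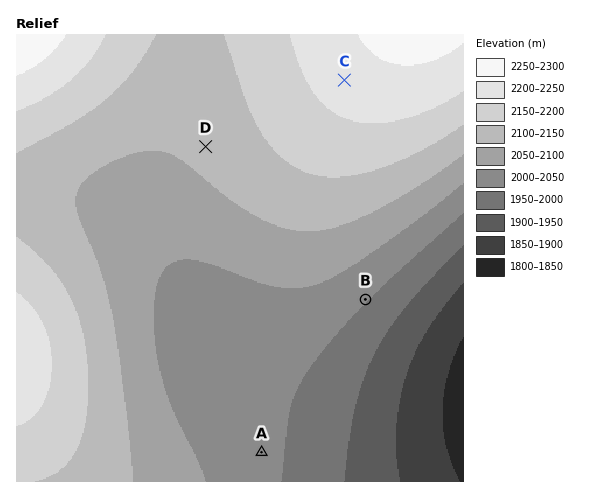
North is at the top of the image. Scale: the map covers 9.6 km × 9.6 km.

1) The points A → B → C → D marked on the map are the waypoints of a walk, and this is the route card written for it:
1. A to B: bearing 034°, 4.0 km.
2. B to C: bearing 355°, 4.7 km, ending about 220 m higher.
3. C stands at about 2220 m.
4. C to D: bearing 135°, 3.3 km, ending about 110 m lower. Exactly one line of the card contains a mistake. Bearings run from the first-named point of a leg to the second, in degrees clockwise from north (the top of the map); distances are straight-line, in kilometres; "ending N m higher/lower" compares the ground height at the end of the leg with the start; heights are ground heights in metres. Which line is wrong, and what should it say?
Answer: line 4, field bearing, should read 244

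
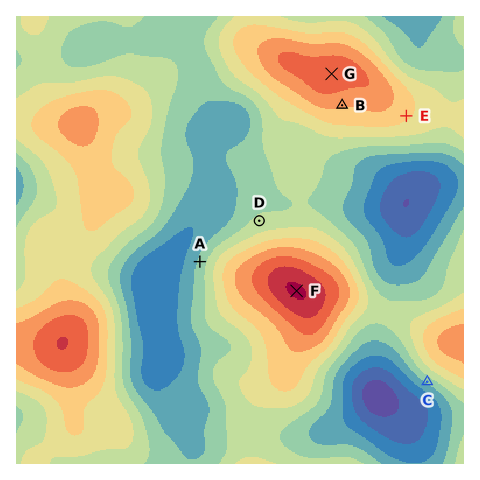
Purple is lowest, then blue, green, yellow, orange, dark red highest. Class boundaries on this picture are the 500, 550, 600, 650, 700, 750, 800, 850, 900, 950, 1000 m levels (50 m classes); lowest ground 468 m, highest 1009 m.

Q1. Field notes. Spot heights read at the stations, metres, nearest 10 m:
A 660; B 860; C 660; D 710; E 810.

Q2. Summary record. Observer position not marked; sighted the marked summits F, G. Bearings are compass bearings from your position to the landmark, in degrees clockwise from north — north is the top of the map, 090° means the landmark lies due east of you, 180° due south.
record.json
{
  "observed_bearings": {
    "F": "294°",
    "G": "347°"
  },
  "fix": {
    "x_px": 391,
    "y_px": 333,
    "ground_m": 690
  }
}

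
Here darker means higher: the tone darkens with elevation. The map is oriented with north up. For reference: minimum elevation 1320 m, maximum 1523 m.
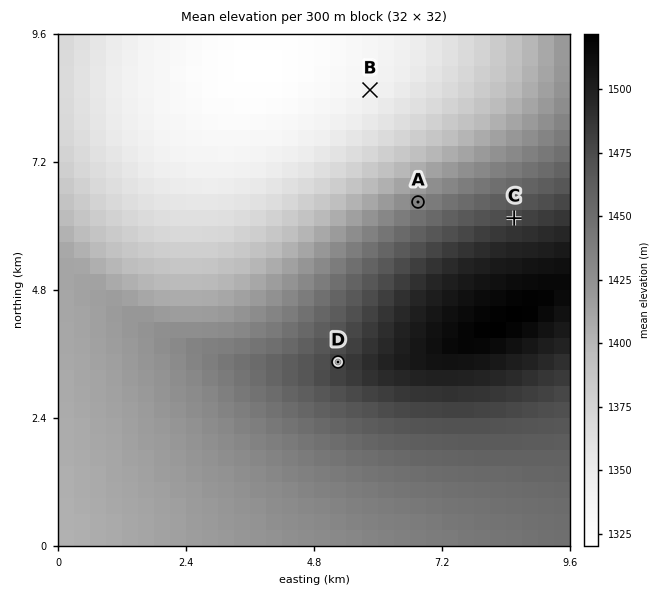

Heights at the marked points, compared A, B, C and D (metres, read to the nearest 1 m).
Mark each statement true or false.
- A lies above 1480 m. false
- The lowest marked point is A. false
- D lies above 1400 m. true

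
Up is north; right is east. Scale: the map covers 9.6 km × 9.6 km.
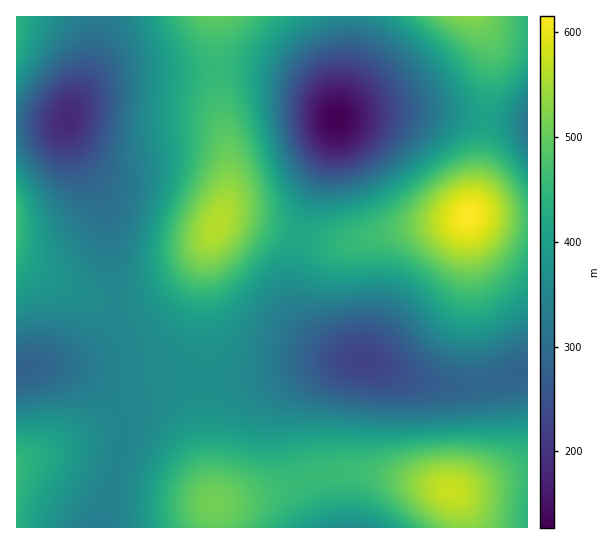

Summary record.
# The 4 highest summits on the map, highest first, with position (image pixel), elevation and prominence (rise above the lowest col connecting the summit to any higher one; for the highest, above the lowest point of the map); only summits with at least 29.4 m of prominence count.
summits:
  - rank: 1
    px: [469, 215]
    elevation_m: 615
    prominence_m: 488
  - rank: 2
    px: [451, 490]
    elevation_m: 576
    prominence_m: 209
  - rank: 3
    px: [218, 225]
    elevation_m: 563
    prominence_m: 145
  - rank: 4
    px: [214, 503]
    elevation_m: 513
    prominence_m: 56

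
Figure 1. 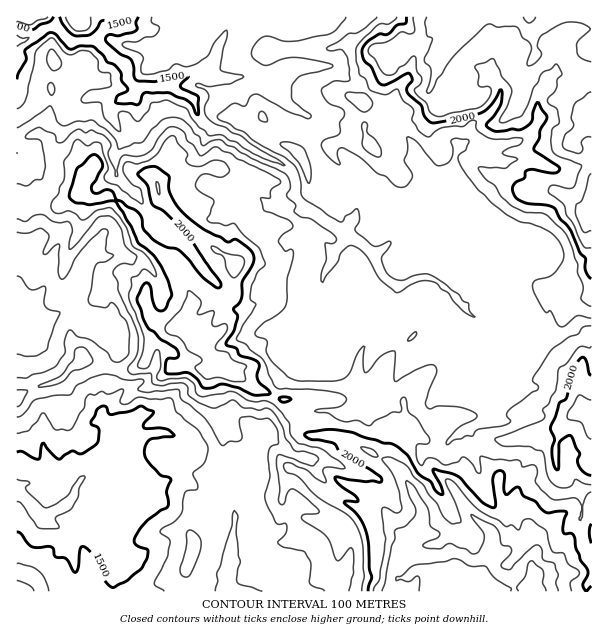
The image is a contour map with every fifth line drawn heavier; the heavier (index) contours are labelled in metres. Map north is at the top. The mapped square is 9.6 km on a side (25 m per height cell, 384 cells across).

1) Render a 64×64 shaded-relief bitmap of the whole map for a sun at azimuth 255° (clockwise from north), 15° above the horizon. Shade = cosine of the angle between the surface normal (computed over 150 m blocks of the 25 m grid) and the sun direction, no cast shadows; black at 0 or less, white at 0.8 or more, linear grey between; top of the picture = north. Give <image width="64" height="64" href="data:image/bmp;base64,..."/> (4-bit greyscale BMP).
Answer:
<image width="64" height="64" href="data:image/bmp;base64,Qk12CAAAAAAAAHYAAAAoAAAAQAAAAEAAAAABAAQAAAAAAAAIAAATCwAAEwsAABAAAAAAAAAAAAAAABEREQAiIiIAMzMzAERERABVVVUAZmZmAHd3dwCIiIgAmZmZAKqqqgC7u7sAzMzMAN3d3QDu7u4A////AHdRE1ZBNWd4iIUhFXd3dmiIeKzuymZ2VVVmUQV0AAAAdiEiRzE1Z4mYcxElh3h0V4l2i97thVZVVWUQF5UAAABDESJXIDVniZlzESV3eGRXiIZr7u2FVVVUMgA4pQAAACIRMmcQNWeJqoQRJHd3ZVeJl2ru3HVUREAEMSeBAAAAETISdQJGeImqlhAUd3h2ZniXWu3MczNEMCdzAmMAAAEAIxR0I1eIeKqmECRoiHZmeKha7L2UM0QhSYACZAAQBQAjNnQ0VomYiYQBJGdmaIiJllvrvJZCEBN7cANUAAA4ABR3VEVVeId3cxNEVmeZmYdljdq5Z1EAJ7gABVIQAEkRNnZVVVVndmiFNERWeriIZnnNqaVZgQBccAFVQQIQOAN2RnZVVVZmeqZERGaLx0aKvLh5dHuQALoABmUgAjE2WIVEZ2VFVWeblkVEV5u2SMynaJdFvDAGwgBYUxABRFeHZlNWZEVWaJl2dkRXirl7yEiXUznZAAxwAoczAAV0V2d3YzVkVmZ4iZmGRFaKzKpimTJFjMIAiQAEphMgW3N6iGZjNEVmZ5qYdndURnrukQWDR5m8cANgAhaUATF7RLyIVWRERlV5qoU0eGRWe9kASZq7qZUABBBENkIiJLs2qYdGdFQ0VWm5UiWKhFVqlFibzLqEEAACI2RDFGZoyjaZdDd1ZRE1aJYyWKumUzeL7JmalRACECMCVUWKhmeYV6pTOIVCADVnZWeavKYgNr/7hmQgAUUzIRIkZ3ZnZXh3uzJIhRASRWiGeJq8kxJX38ZEMREkZTMARSJERGd2ioeaETd0EARlV4mImrpiNnjddVQyNERVQwBVQyI2d2ebunQAJ3UgBZhEeJu8uVSJeMtUVVQzRFZiAkQzM0d3d4u6cgA1ZiAlimV3e+2mVauIljNEMhIzV3ICNERDVmZmmqpzNFRDEkZnq4do38ZHq2AAEhERI1U0ZCI1VTNGZmaKu3I1ZlIjNXh53XWe6HlyAAABIjRUVkJFQzREM0VmZou7cUVWd0NFabl86Hu4dRAAABNERXZWUjVUMzNENWZ3iqpxRFealRAmvVfIiZlQAAABREVWd1VTNFVDNEQ1ZmaJinJEV5uiABW9lpq7lRAAAARVRFV3VFRERVQ0Q0VmVXh4Y0VYq2AAJ77Iq9tQAAAAI0REVWdkVVRERERERmVWd3dVRWepMBJYz+y6pzEAABMzNFVlVmZFVUM0RERFVndlZnhWZ5cRRXnv67lUITAAEzREVWZVVmVFUzREM0VodmZUZnZmdTZ2e/+2eFMyIAADMzNFZmVEVlRUMzI1Vnh3aHRXdmZleoZ9/4JphBMgABMhI0RWdkNGZEQyI2ZWd2d4hnlmeHR6lo78QGqlAVUAFCACM1ZmUyRmQzE1ZmZ2d2eHiWZohFmnnNswi5ICWAAEMAIzVmZTIVdSE2ZVZ2Z3Vmebd1iUObmLuSPMUBOJEAIxEiNmZkEEZVRXZlRmZ3ZVaL2IZ6QXqZlmStkQN7ogASESI1dlQElkRnZVVFZnZVZ63ohmpgWHhli+swJquTAAASIyNnUheFVVVVVURmZVVovveHaYAVd4vexRJZt0IAABIjImdAOHZVVVVURGZlVmne1nh4pAOJz+kyNJtwAQAAIyIiRDV2Z2ZVVERFZmZWe//mZ4ioAWnfwxNZpQAQACMzIkMDiXRnZmVERFZmZmed/9ZFmJowOv+BJZowASADRTIRAEeYVWZmZDRFZmZneb7/xUaoilA7/RBakwATQyNDEAAohWhlZmZTNFZmeJiK3v22Z7l4c0rEBKkwEyI0MRIQBqlUV2VmZkNFZmebuXi+2pVViqhmVRA8wwAzISRCMwBrhVRGZmZlQ1Zmeby5iKuYlERquUNAAK6gAiIzM0VBALtEVUVnd1Q0VmebzKh4hVi0VYq6UAA7zWACE1VEZSEAujVlRHiGMzVVerqodnYya8VWistxAK2XECITVUMxAAToNWU1iYUSRlWbp1V3UjabtVeauYQAhzQyMRRjAAAAXtRGZEioQRN3VqlDV3ZGmqqHeZiYYQBDNoYwAVIAAFvcYlZVi6QRFZlDZVd3d5vLlhd5dYgxAARYuSAAQAAc25UjZlerUTEHphJXd3eJq8uDJmYyZSIABmipEAAACN2WQyR2aJghMVqCJWi6dmisynQ3dABEIABXSJcgACndqFQzI2aJlhE2m4RGacuFU3upmHd2ECMwAYM3dSAD3KhmUhEkeJmWImibyVQ0nLdACLy5hndBI0ICUUh0IArIdGcwA2eImrYSZ678VEQkq1AJy6h3eHMiMwATiVIATLhkZhBHmYmqlBNpzulURSBbgAm4h3mZgyMzMxFWMiarhkVkI3iYiJdEZ2vupDVDMCuyBZh2a6pzNFVBAHdVi6U1ZmVGd3dmVHvJRr22JEIQbKQCiXZrqYU0QyAG2ERFZnd3d3ZmZVVZzN1hfcciMgSrhAFoh3u7pRMwAAvZZFZDepd4dUVmZpzt7VFrtzEjNph2MkiXfcyQAiAAq7hlVlM4l4h0RWeHjO/qUzm4MSVUZ3hhJ5h8qWACMCzIZlVVUyaIiGRFZ3dpzbZVRYlTE1VGeGI3h3eaUAdVqVRWZlVUJHh3UzRVVXiJdWZHh3UyRVWJU0V3aFM13EAFZpmHZVRDZ3ZUREVFd2eGZmunZlMkZplDRFZ4YgjpIDc0u4ZVVURWZVREVVVmRnVnzadlZkR3mUI0Vn"/>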